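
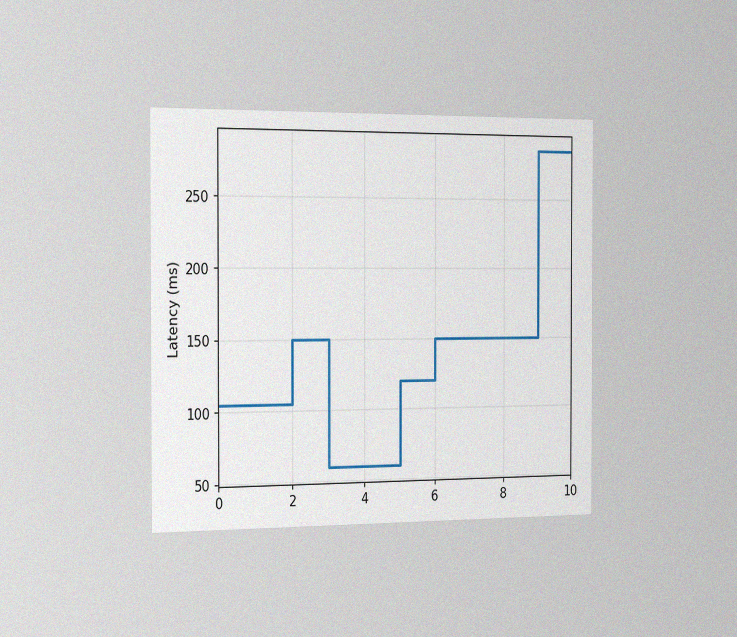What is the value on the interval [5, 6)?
The chart is viewed slightly from the left, with some photo noise. On [5, 6) the step sits at 120ms.

120ms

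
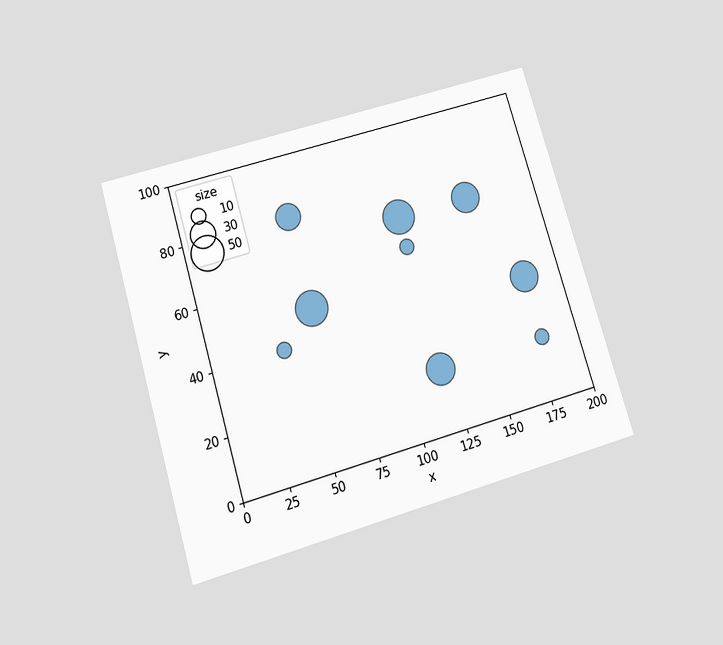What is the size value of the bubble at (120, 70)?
50

The chart is tilted about 17° counter-clockwise and viewed slightly from below. Matching the bubble at (120, 70) against the size legend gives 50.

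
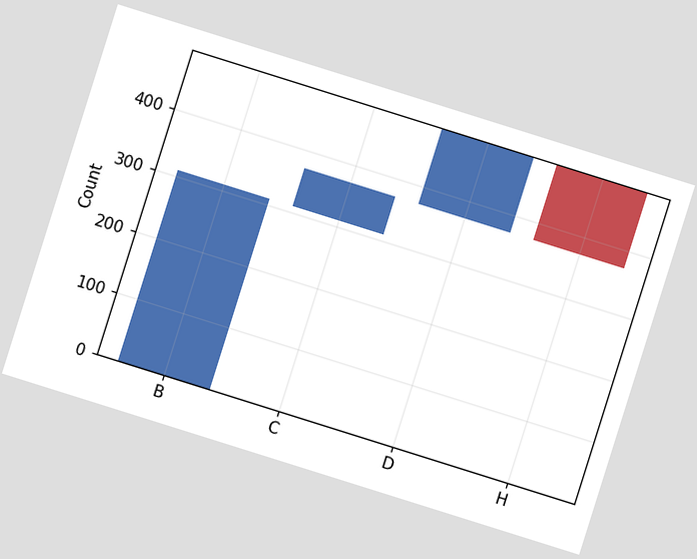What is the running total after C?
372

The chart is tilted about 17° clockwise. After C the running total reaches 372.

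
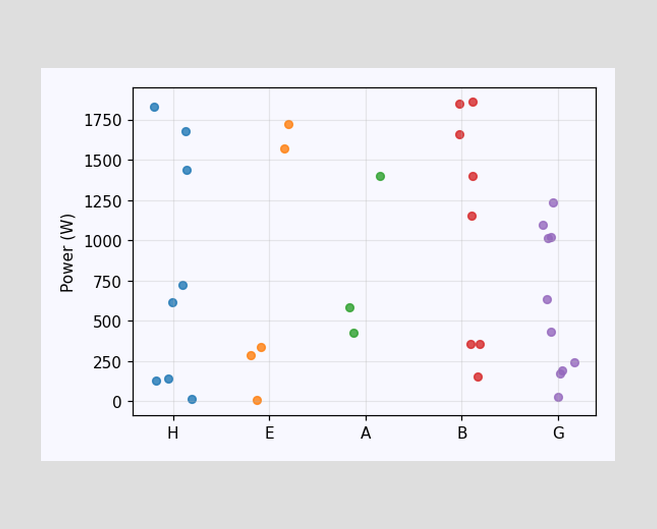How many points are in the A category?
3

Counting the markers in the A column gives 3.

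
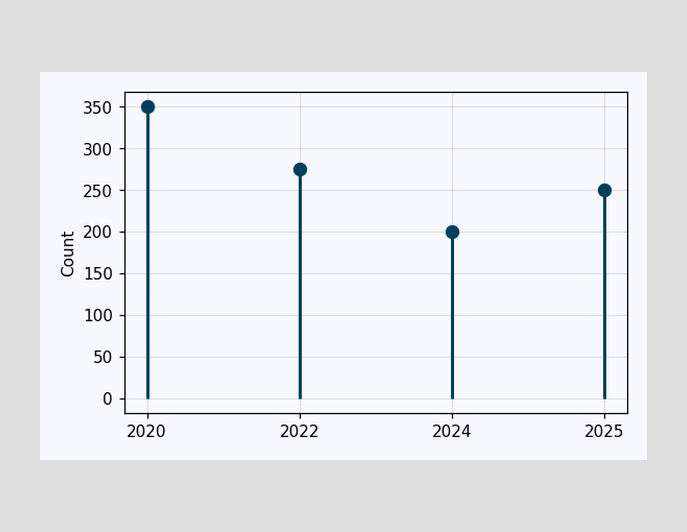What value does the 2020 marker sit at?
350

The 2020 marker sits at 350.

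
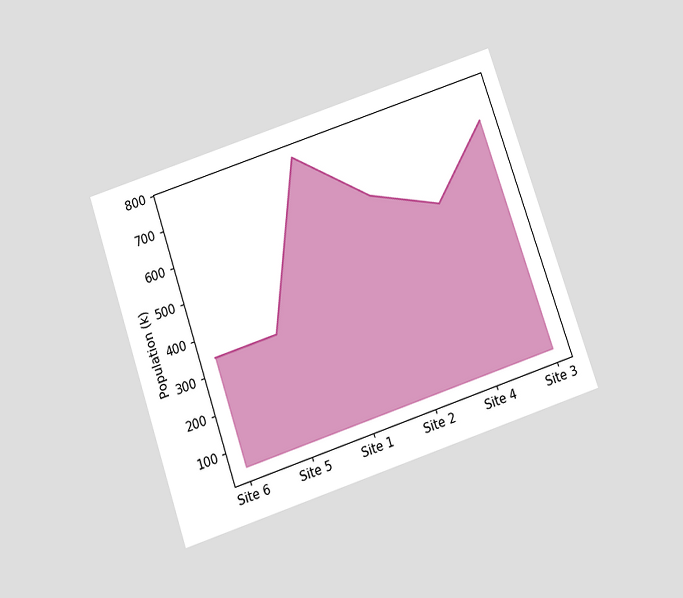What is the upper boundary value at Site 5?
The chart is tilted about 19° counter-clockwise and viewed slightly from below. At Site 5 the upper boundary is at 340k.

340k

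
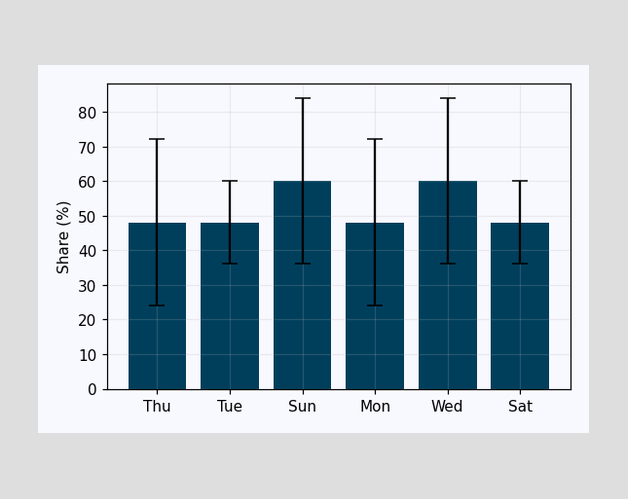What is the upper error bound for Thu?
72%

The Thu bar's upper whisker reaches 72%.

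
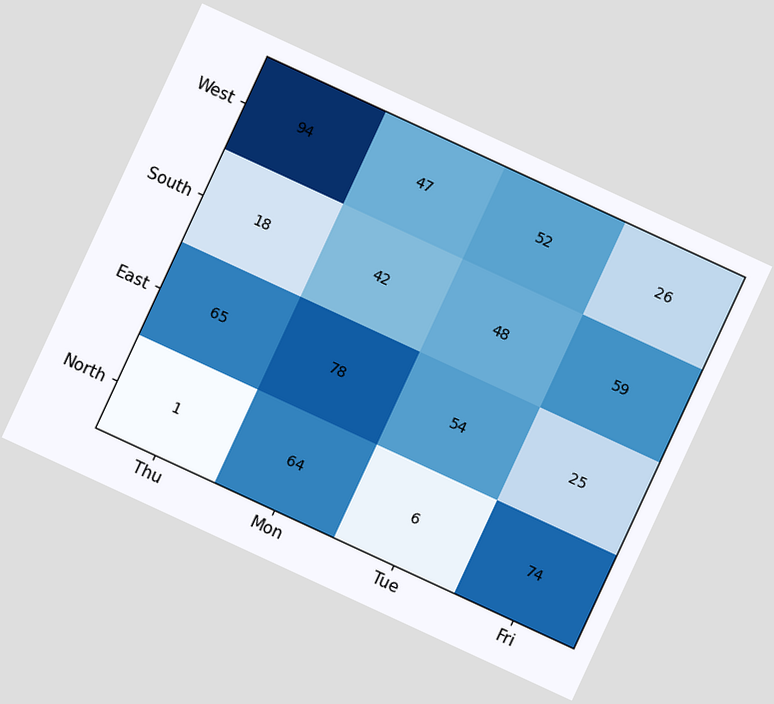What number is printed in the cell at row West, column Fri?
26

The chart is tilted about 25° clockwise. The (West, Fri) cell reads 26.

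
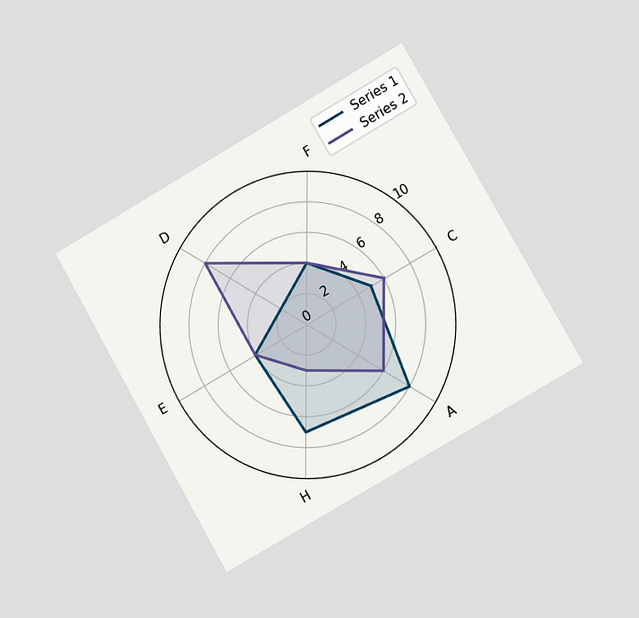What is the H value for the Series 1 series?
7

The chart is tilted about 30° counter-clockwise and viewed slightly from the right. On the H axis, Series 1 reaches 7.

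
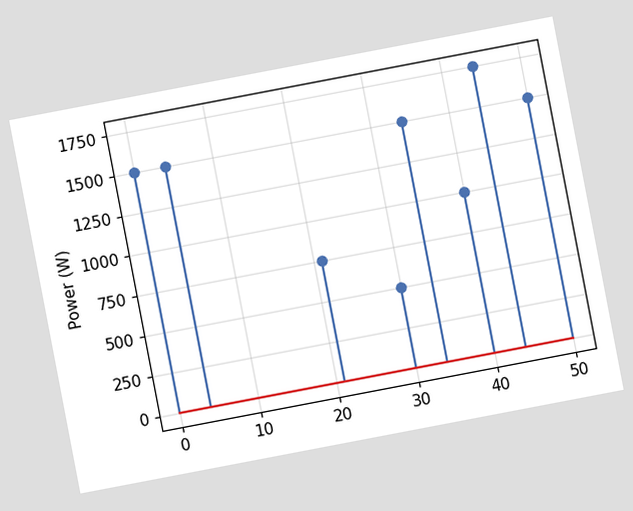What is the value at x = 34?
The chart is tilted about 11° counter-clockwise. The stem at x=34 reaches 1500W.

1500W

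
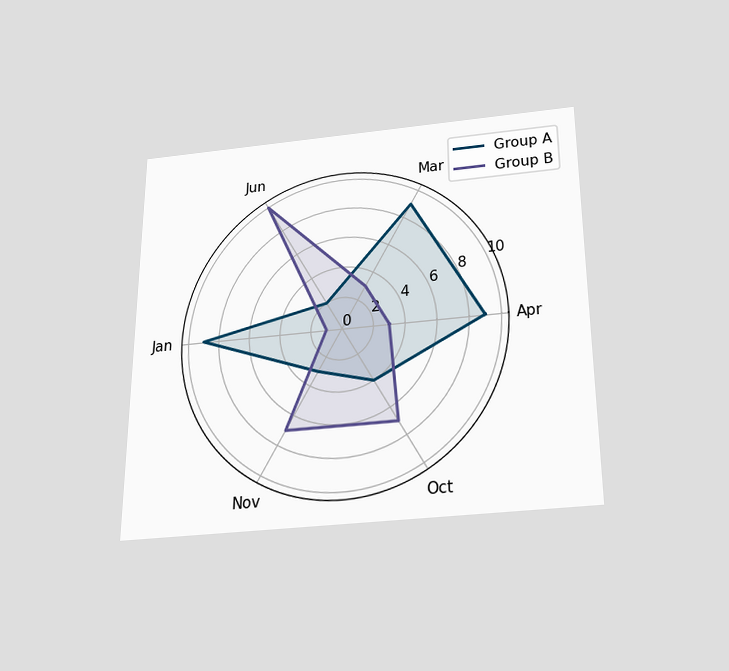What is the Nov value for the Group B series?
7

The chart is viewed slightly from below. On the Nov axis, Group B reaches 7.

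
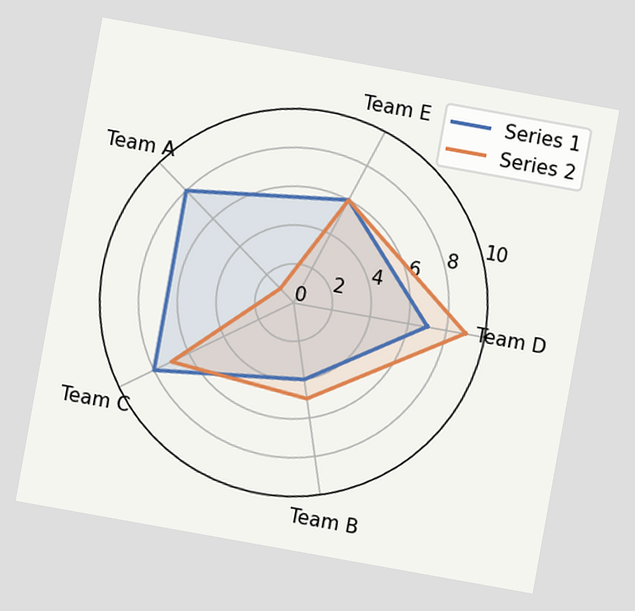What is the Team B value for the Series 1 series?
4

The chart is tilted about 10° clockwise. On the Team B axis, Series 1 reaches 4.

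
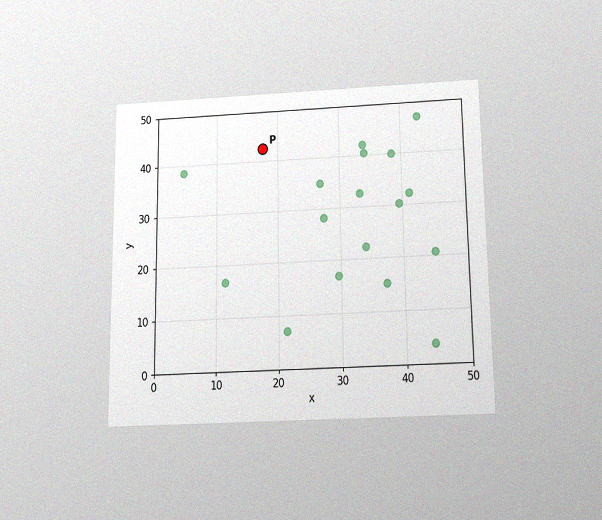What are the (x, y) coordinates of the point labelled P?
The chart is viewed slightly from below, with some photo noise. Following the gridlines from P to each axis, P sits at (17.5, 42.5).

(17.5, 42.5)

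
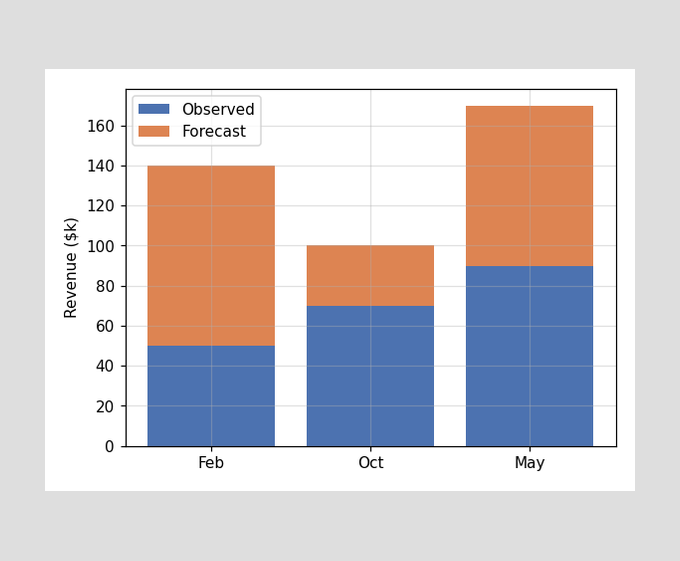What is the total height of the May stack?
$170k

The May stack's top reaches $170k on the y-axis.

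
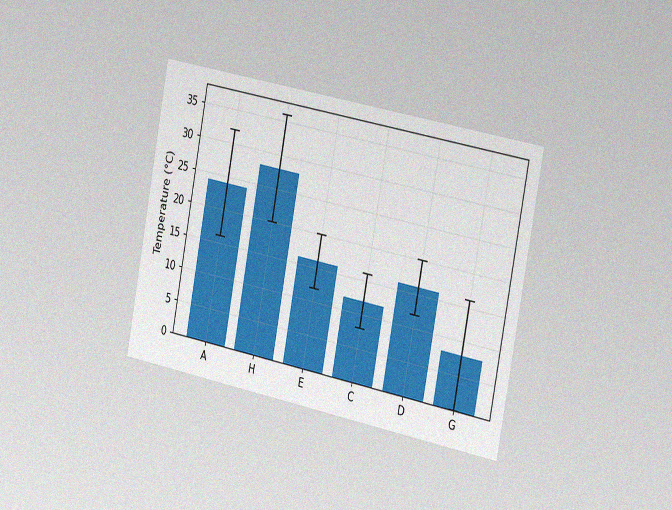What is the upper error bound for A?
The chart is tilted about 11° clockwise and viewed slightly from the right, with some photo noise. The A bar's upper whisker reaches 32°C.

32°C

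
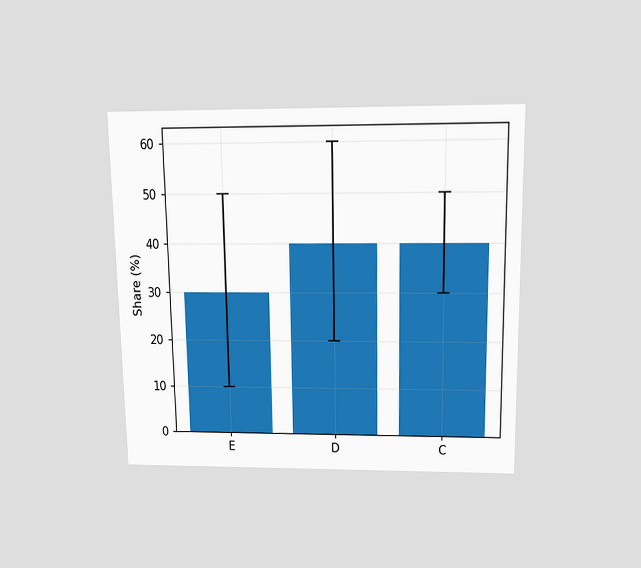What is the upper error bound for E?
The chart is viewed slightly from above. The E bar's upper whisker reaches 50%.

50%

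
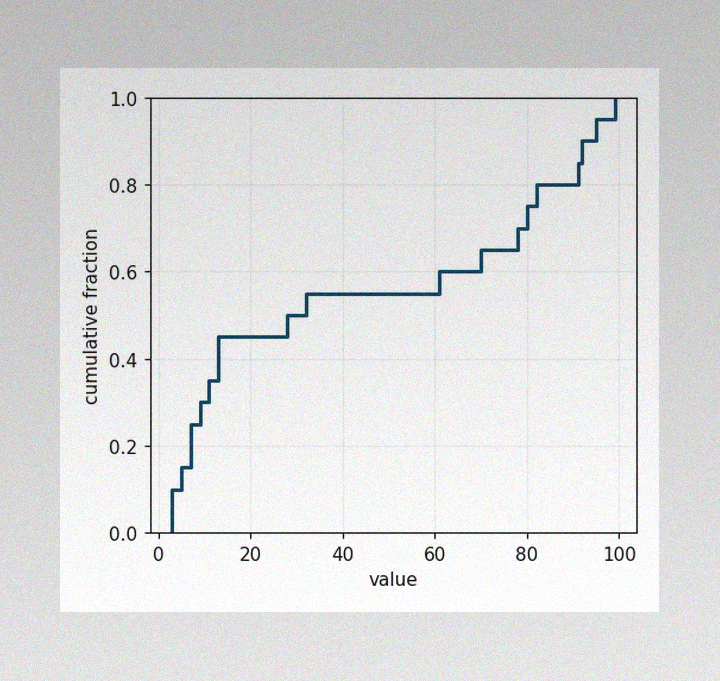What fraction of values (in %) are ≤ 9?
The image has some photo noise and uneven lighting. At x=9 the ECDF step is at 30%.

30%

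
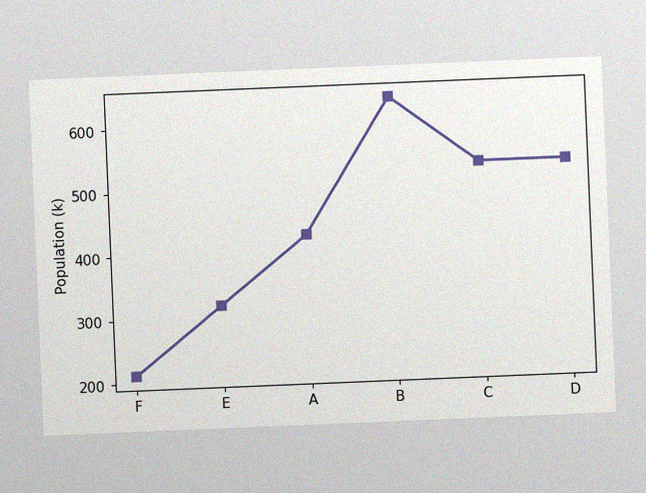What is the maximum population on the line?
636k

The chart is tilted about 2° counter-clockwise, with some photo noise. The highest point is at B, and reading across to the y-axis gives 636k.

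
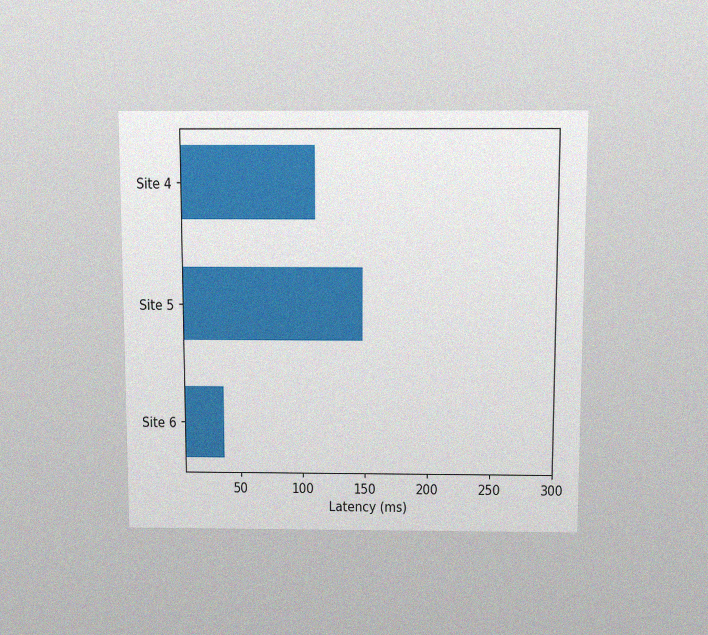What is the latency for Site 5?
The chart is viewed slightly from above, with some photo noise. Reading along the chart's x-axis, the Site 5 bar reaches 148ms.

148ms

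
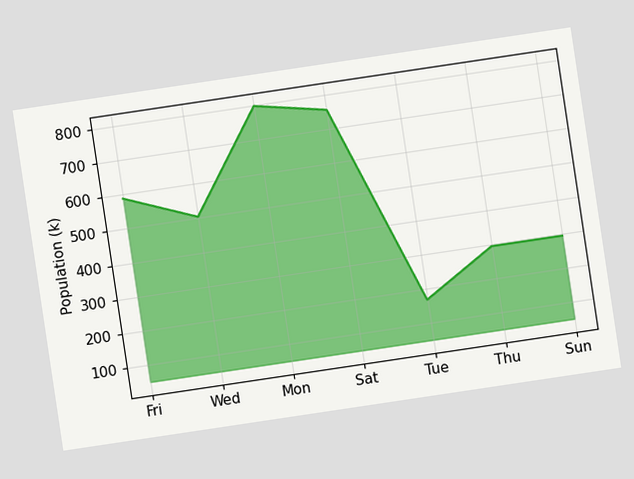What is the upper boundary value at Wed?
The chart is tilted about 8° counter-clockwise. At Wed the upper boundary is at 504k.

504k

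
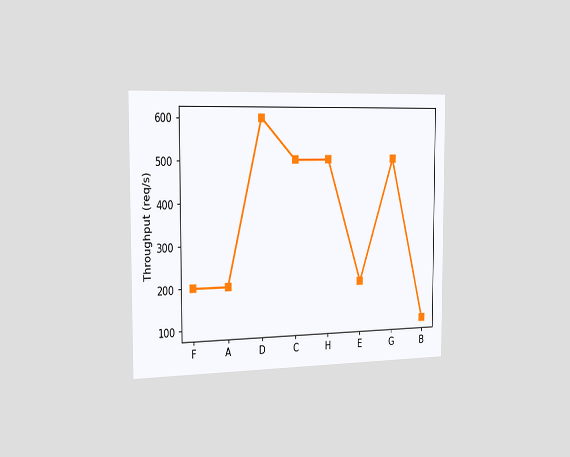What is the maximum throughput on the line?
The chart is viewed slightly from the left. The highest point is at D, and reading across to the y-axis gives 600req/s.

600req/s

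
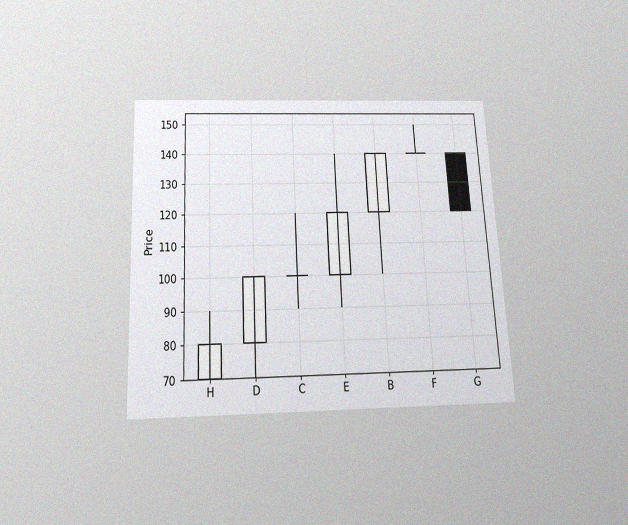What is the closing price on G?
120

The chart is tilted about 3° counter-clockwise and viewed slightly from below, with some photo noise. The G candle closes at 120.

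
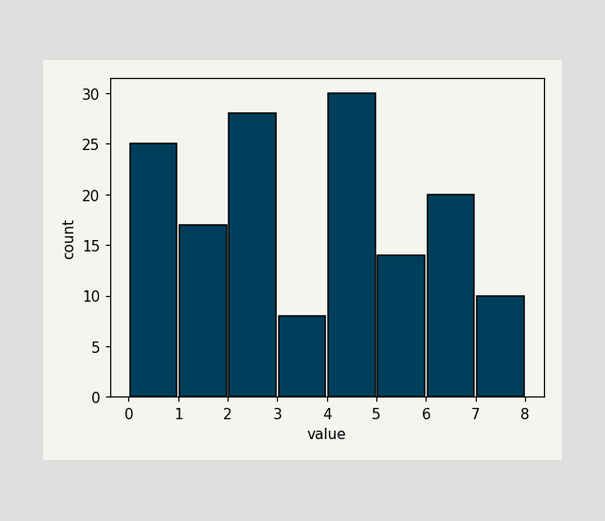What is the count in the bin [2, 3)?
The [2, 3) bin has height 28.

28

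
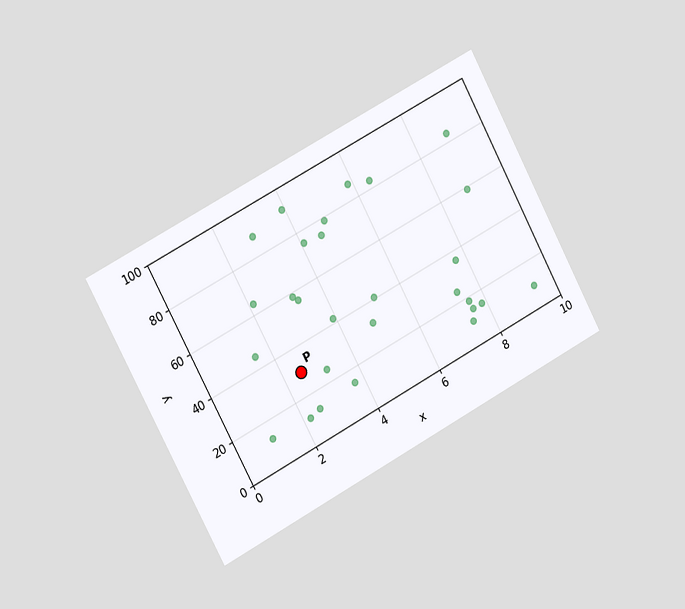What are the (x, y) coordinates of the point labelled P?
The chart is tilted about 28° counter-clockwise and viewed slightly from the left. Following the gridlines from P to each axis, P sits at (2.5, 30).

(2.5, 30)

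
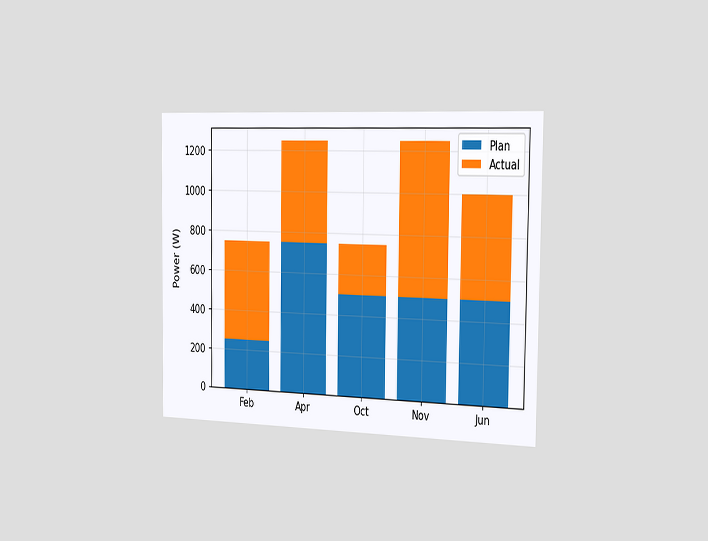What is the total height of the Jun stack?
1000W

The chart is viewed slightly from the right. The Jun stack's top reaches 1000W on the y-axis.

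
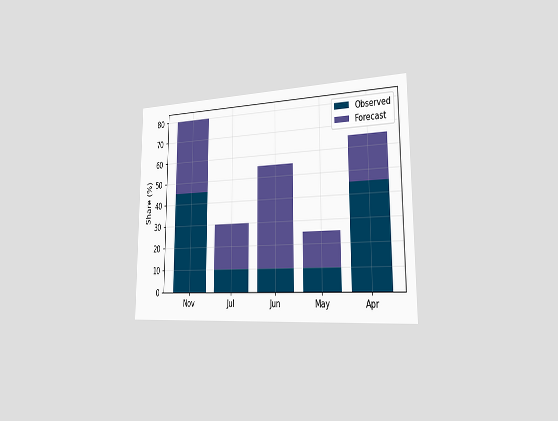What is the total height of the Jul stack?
30%

The chart is viewed slightly from the right. The Jul stack's top reaches 30% on the y-axis.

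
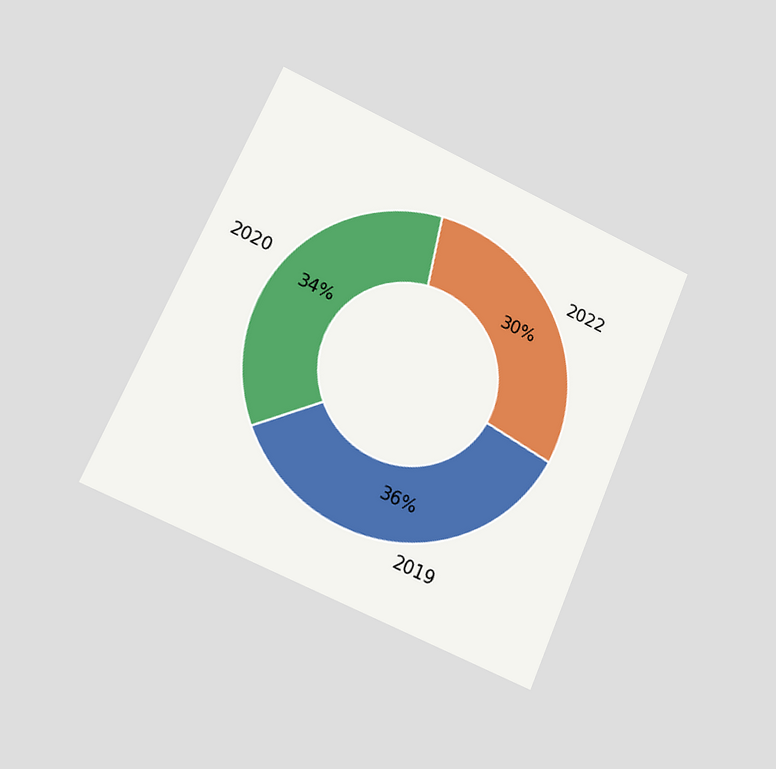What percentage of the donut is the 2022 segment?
The chart is tilted about 23° clockwise and viewed at a slight angle. The 2022 segment takes up 30% of the ring.

30%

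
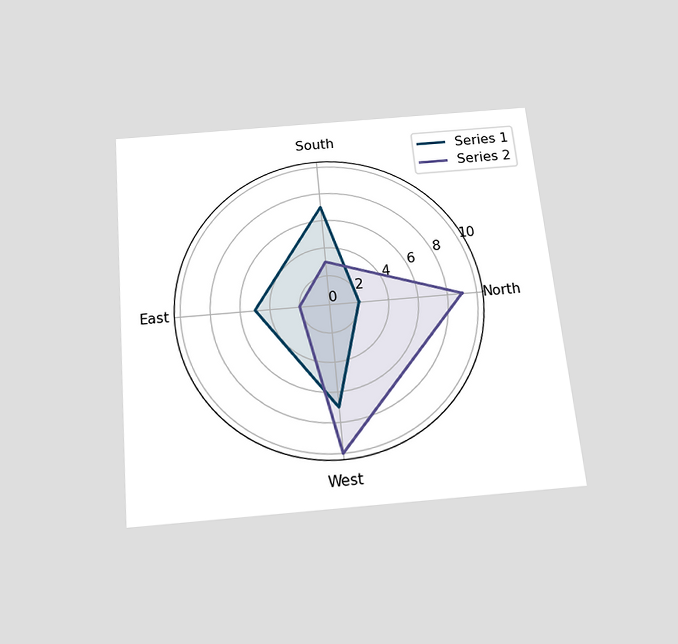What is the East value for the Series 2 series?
The chart is tilted about 5° counter-clockwise and viewed slightly from below. On the East axis, Series 2 reaches 2.

2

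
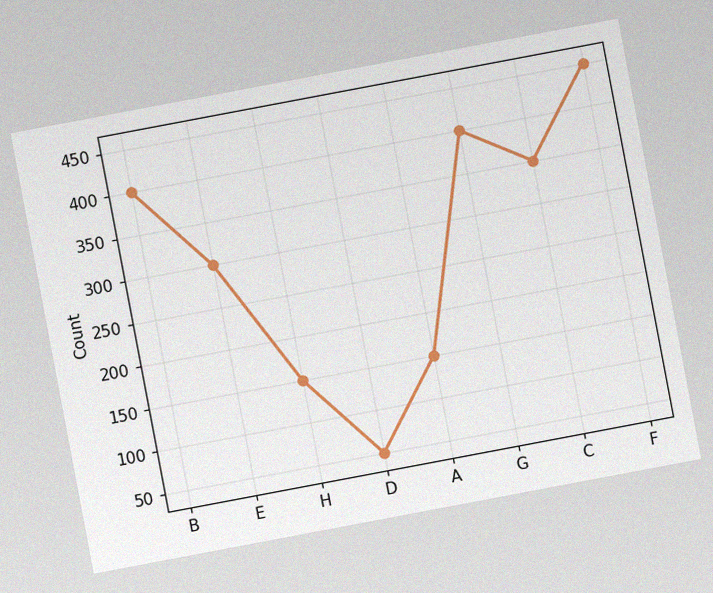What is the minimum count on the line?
50

The chart is tilted about 11° counter-clockwise, with some photo noise. The lowest point is at D, and reading across to the y-axis gives 50.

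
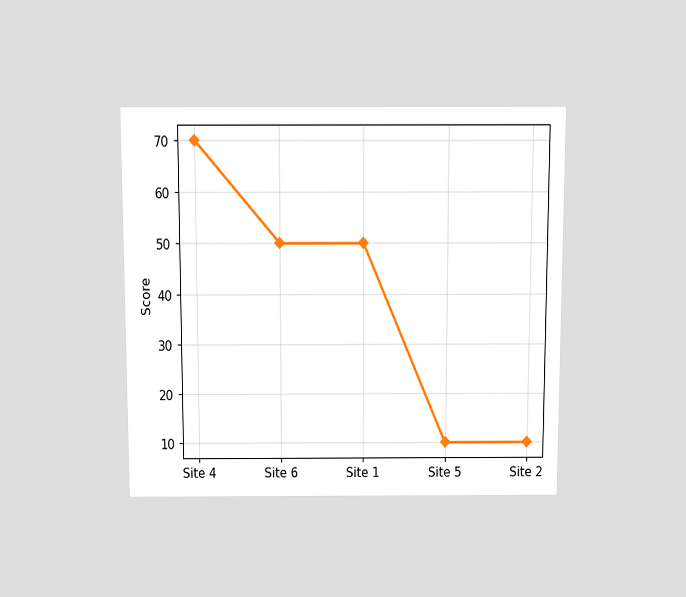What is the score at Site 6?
The chart is viewed slightly from above. At Site 6, the line is at 50.

50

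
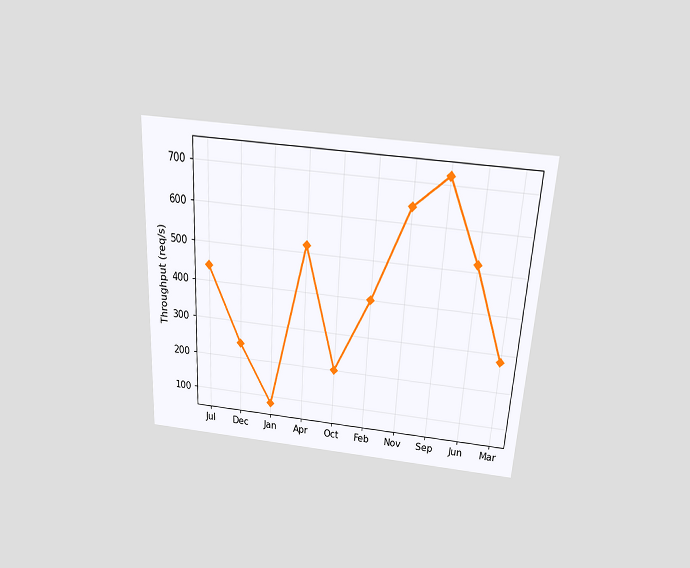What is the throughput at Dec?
The chart is tilted about 3° clockwise and viewed slightly from above. At Dec, the line is at 240req/s.

240req/s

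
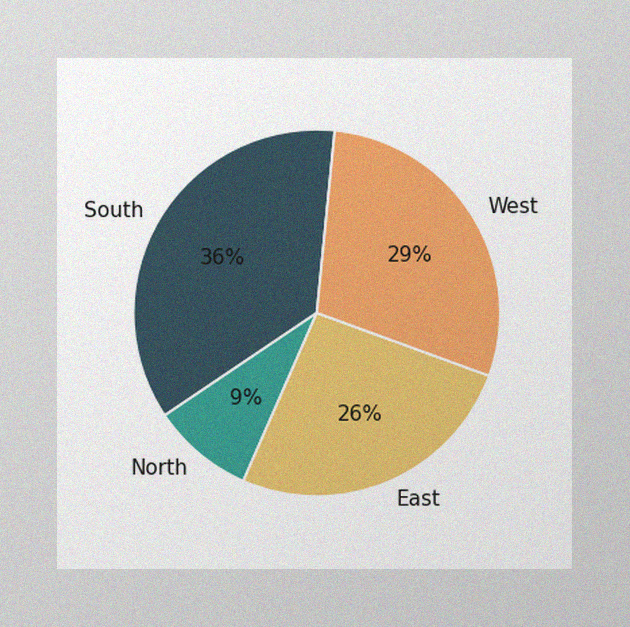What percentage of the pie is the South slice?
36%

The image has some photo noise and uneven lighting. The South slice takes up 36% of the pie.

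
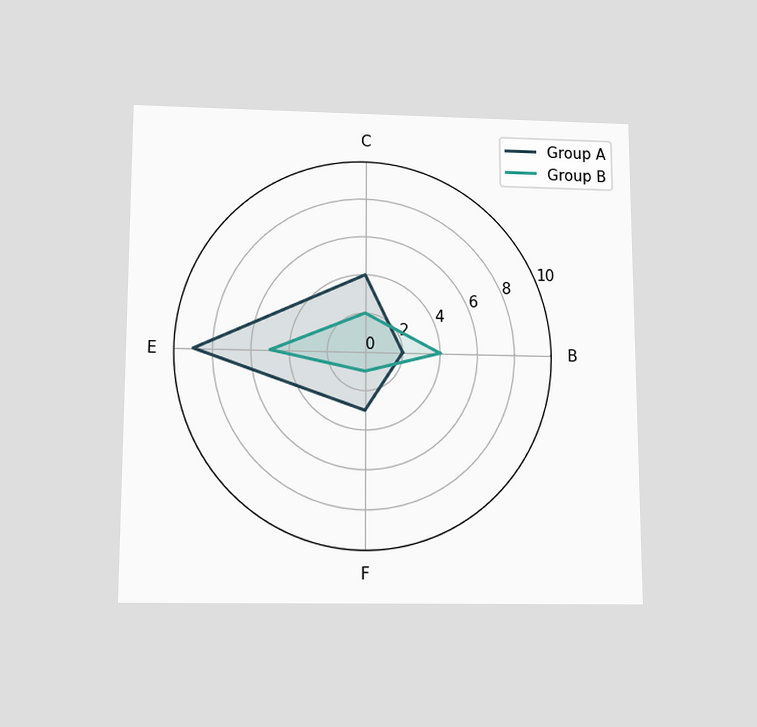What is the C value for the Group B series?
The chart is viewed slightly from below. On the C axis, Group B reaches 2.

2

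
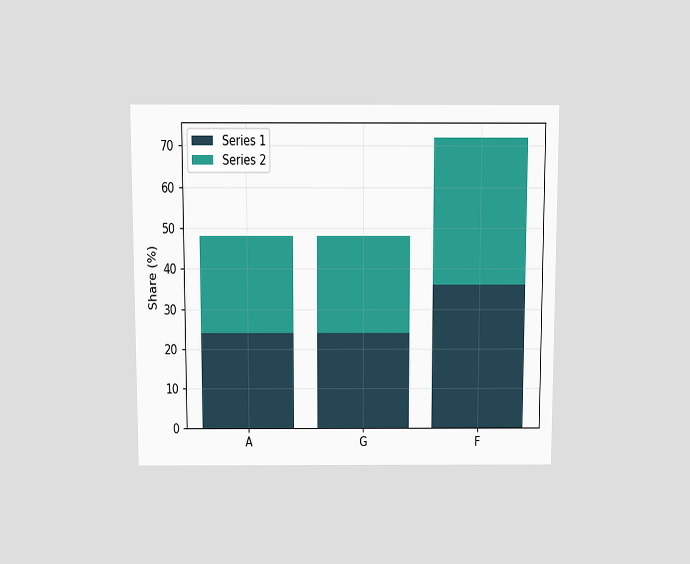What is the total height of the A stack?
The chart is viewed slightly from above. The A stack's top reaches 48% on the y-axis.

48%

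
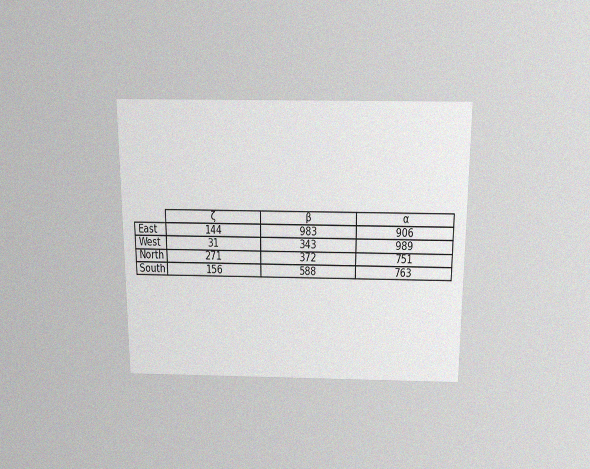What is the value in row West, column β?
The chart is viewed slightly from above, with some photo noise. The (West, β) cell reads 343.

343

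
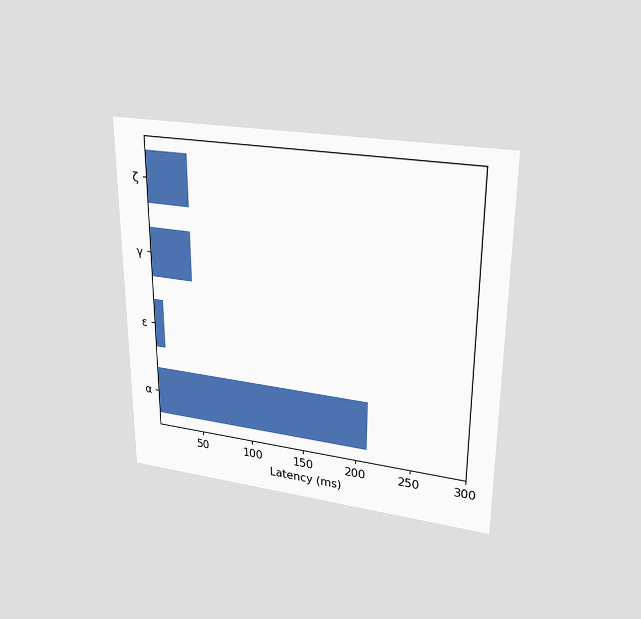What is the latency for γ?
The chart is viewed slightly from above. Reading along the chart's x-axis, the γ bar reaches 45ms.

45ms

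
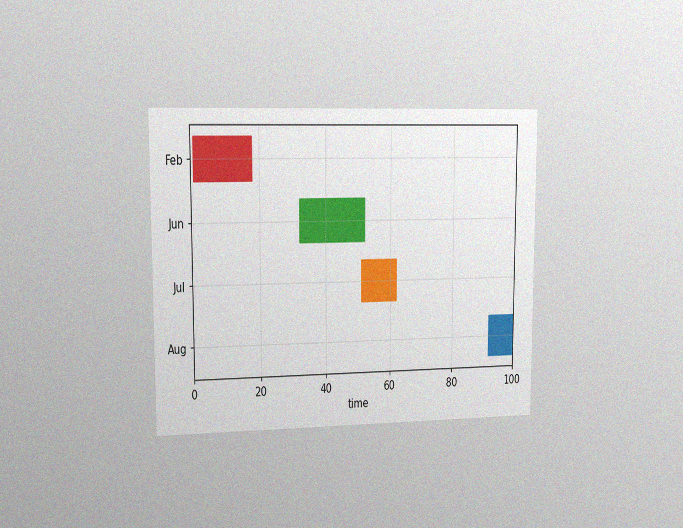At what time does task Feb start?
The chart is viewed slightly from the left, with some photo noise. The Feb bar begins at t=1.

1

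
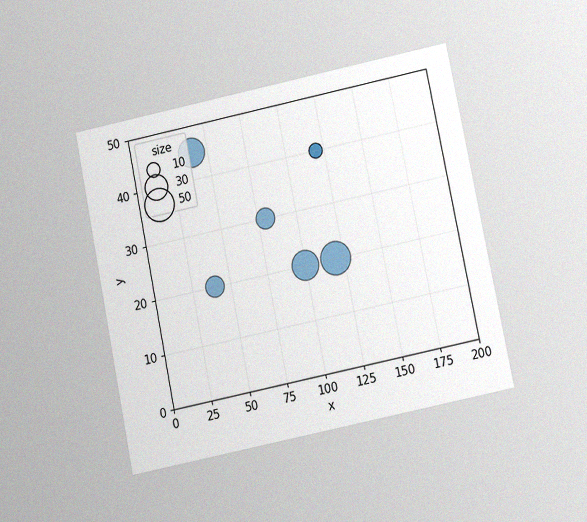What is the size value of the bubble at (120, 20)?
50

The chart is tilted about 12° counter-clockwise and viewed at a slight angle, with some photo noise. Matching the bubble at (120, 20) against the size legend gives 50.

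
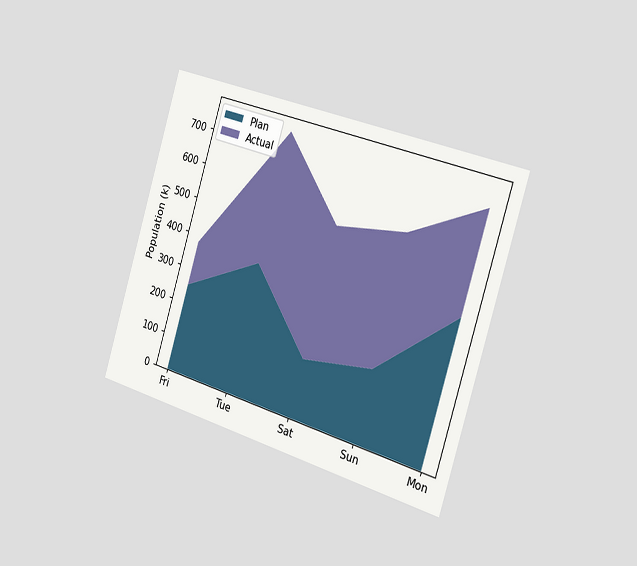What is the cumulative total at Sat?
546k

The chart is tilted about 17° clockwise and viewed slightly from the right. The stacked total at Sat reaches 546k.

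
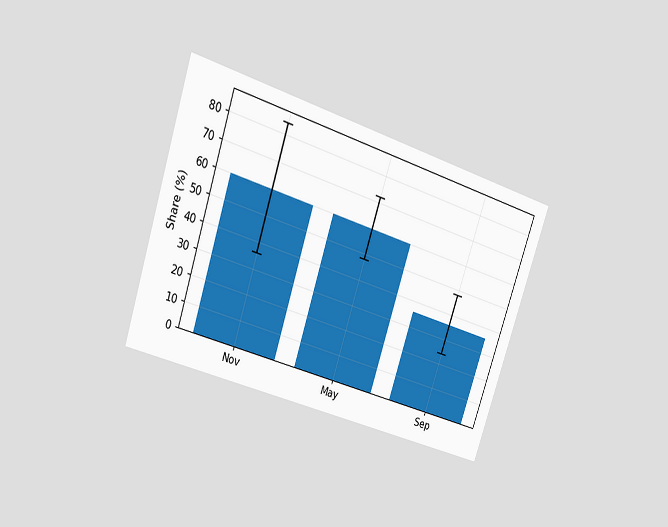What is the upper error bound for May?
72%

The chart is tilted about 18° clockwise and viewed at a slight angle. The May bar's upper whisker reaches 72%.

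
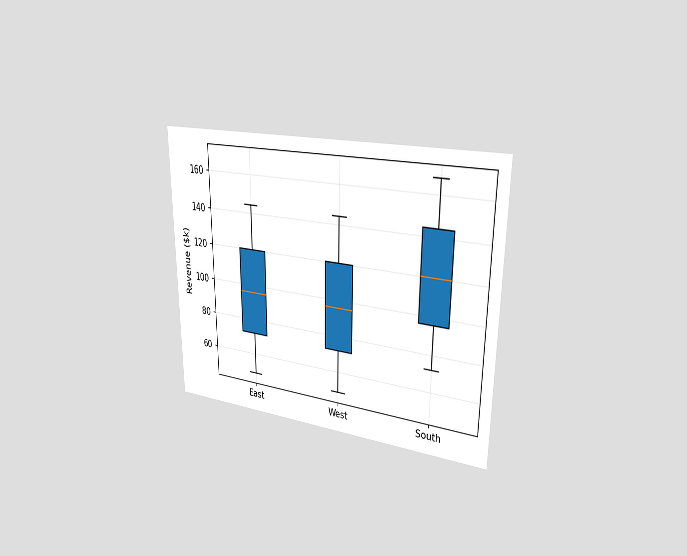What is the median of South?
The chart is viewed slightly from the right. The median line in the South box sits at $120k.

$120k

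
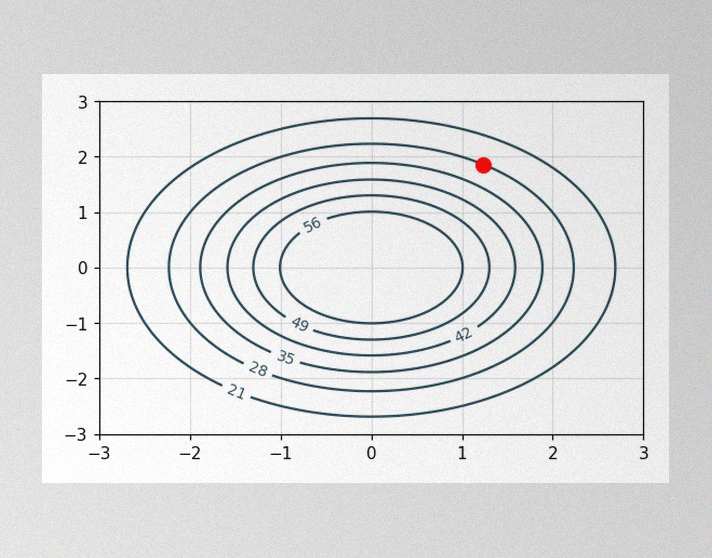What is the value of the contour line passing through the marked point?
The image has some photo noise and uneven lighting. The marked point sits on the contour labelled 28.

28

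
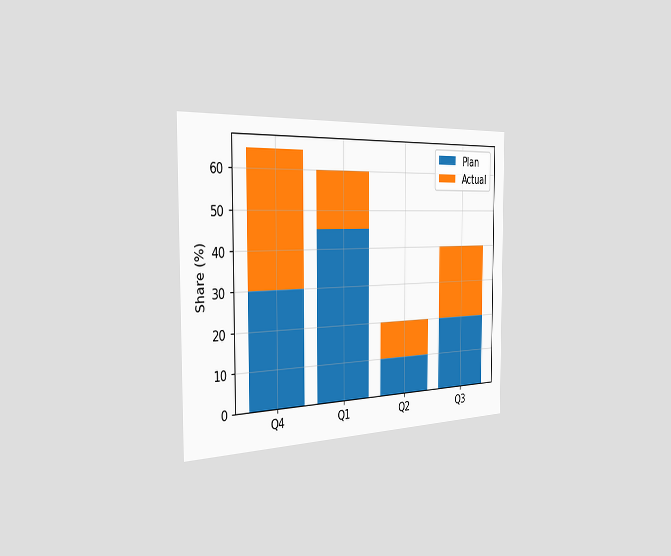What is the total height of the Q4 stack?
65%

The chart is viewed slightly from the left. The Q4 stack's top reaches 65% on the y-axis.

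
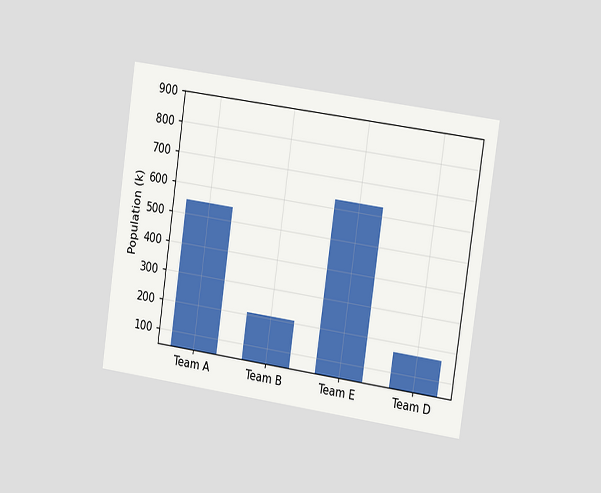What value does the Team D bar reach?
The chart is tilted about 8° clockwise and viewed slightly from the right. Reading along the chart's y-axis, the Team D bar reaches 168k.

168k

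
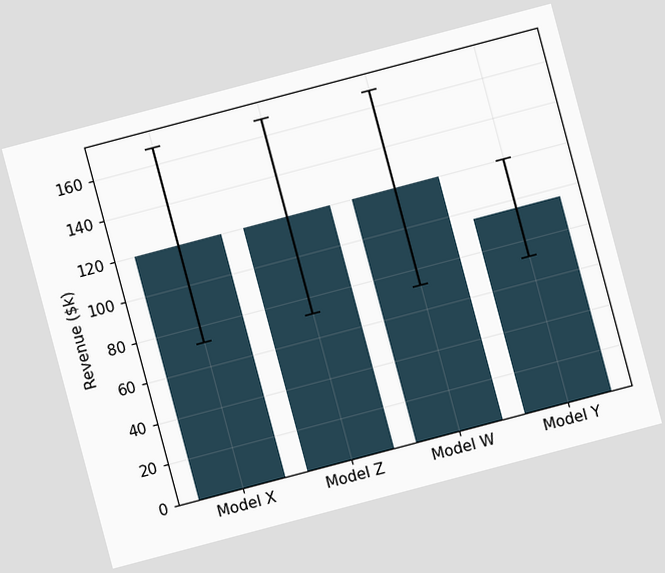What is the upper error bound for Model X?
The chart is tilted about 15° counter-clockwise. The Model X bar's upper whisker reaches $168k.

$168k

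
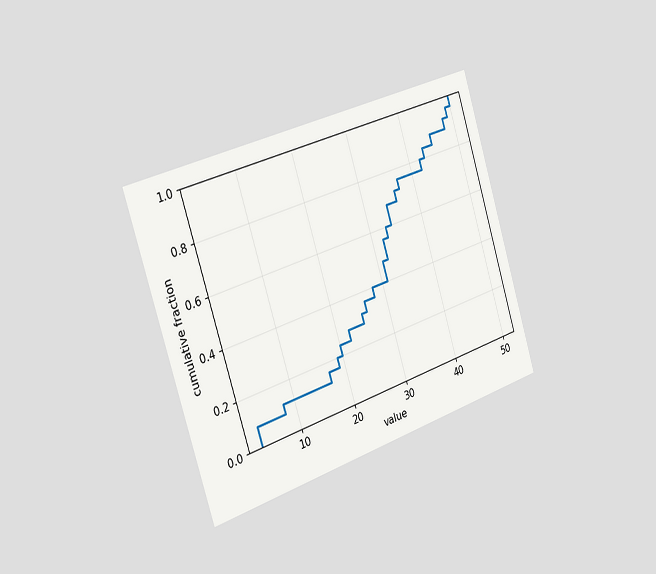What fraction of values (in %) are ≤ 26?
The chart is tilted about 18° counter-clockwise and viewed slightly from the left. At x=26 the ECDF step is at 36%.

36%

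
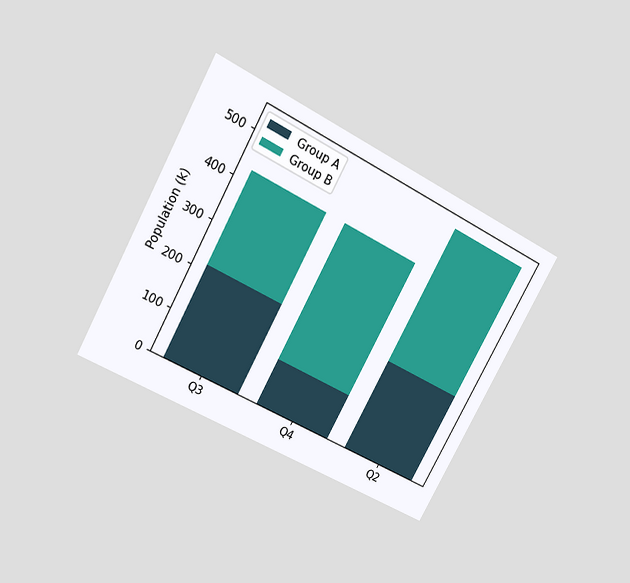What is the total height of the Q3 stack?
424k

The chart is tilted about 28° clockwise and viewed at a slight angle. The Q3 stack's top reaches 424k on the y-axis.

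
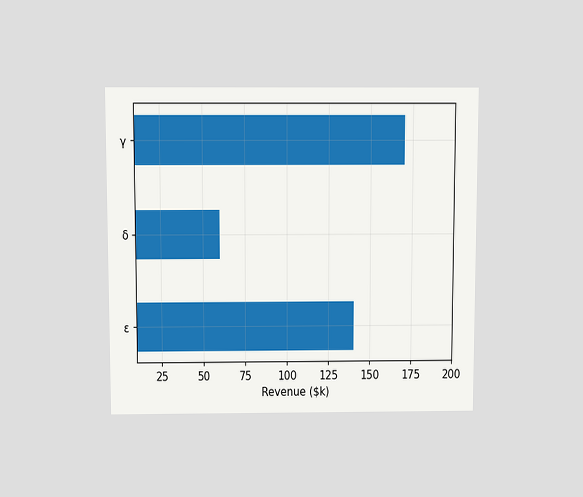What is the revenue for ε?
The chart is viewed slightly from above. Reading along the chart's x-axis, the ε bar reaches $140k.

$140k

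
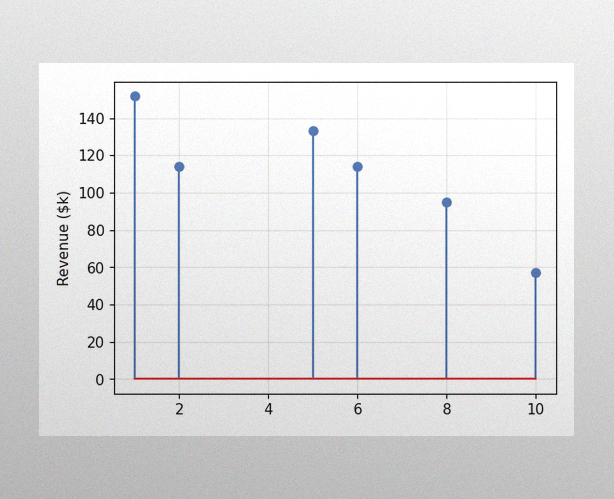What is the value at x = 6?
$114k

The image has some photo noise and uneven lighting. The stem at x=6 reaches $114k.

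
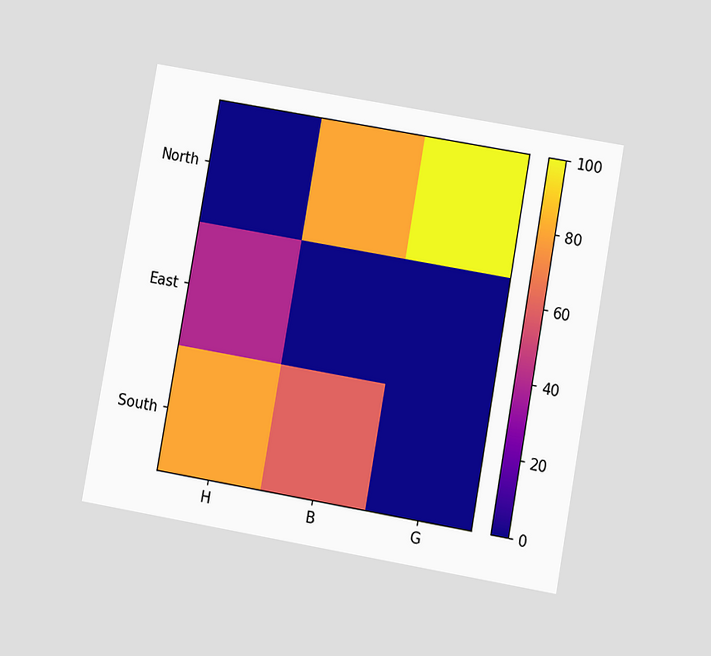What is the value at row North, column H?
The chart is tilted about 10° clockwise and viewed at a slight angle. Matching cell (North, H) against the colorbar gives 0.

0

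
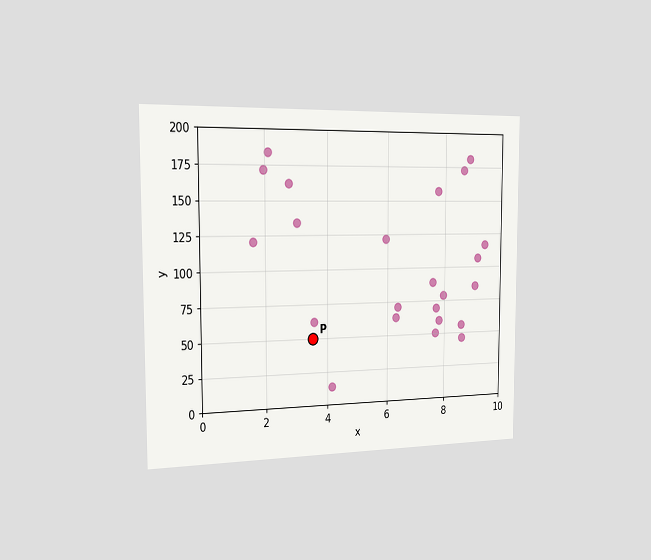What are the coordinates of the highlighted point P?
(3.5, 50)

The chart is viewed slightly from the left. Following the gridlines from P to each axis, P sits at (3.5, 50).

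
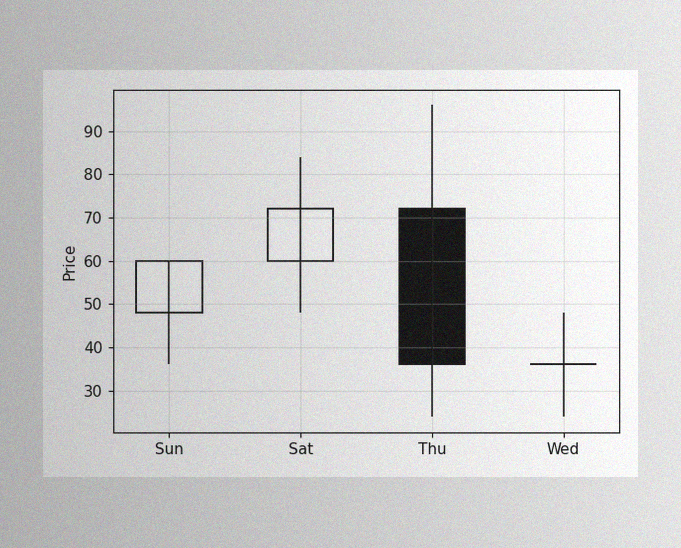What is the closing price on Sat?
The image has some photo noise and uneven lighting. The Sat candle closes at 72.

72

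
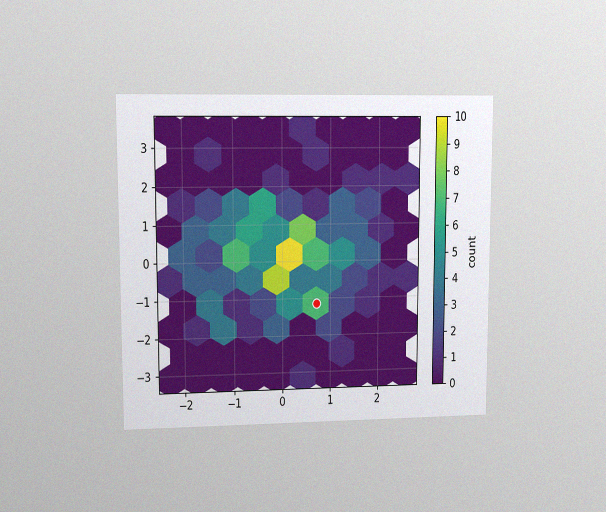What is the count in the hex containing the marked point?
The chart is viewed at a slight angle, with some photo noise. The marked hex reads 7 on the colorbar.

7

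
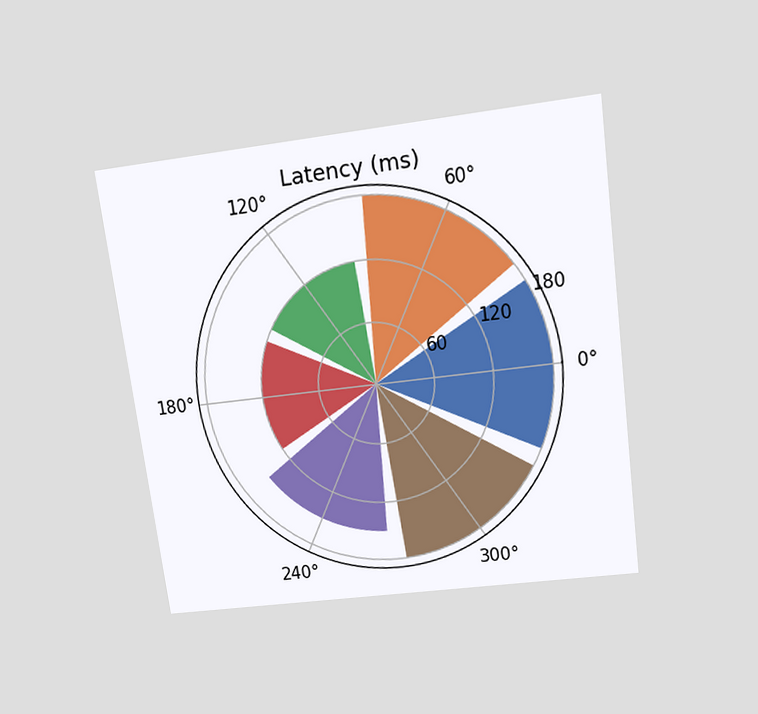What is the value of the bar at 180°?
The chart is tilted about 8° counter-clockwise and viewed slightly from above. The bar at 180° reaches 120ms on the radial axis.

120ms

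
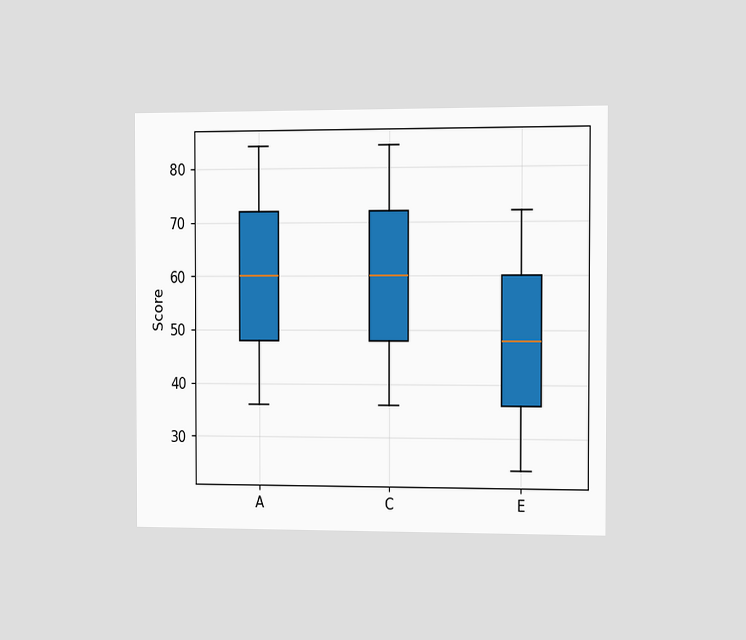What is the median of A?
The chart is viewed at a slight angle. The median line in the A box sits at 60.

60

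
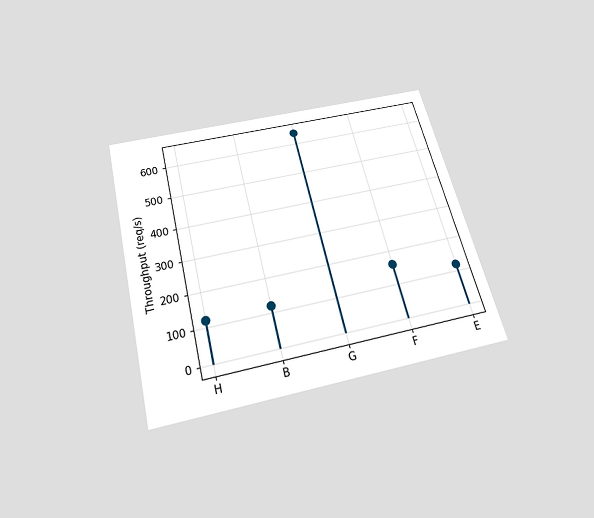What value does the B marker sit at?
120req/s

The chart is tilted about 14° counter-clockwise and viewed slightly from below. The B marker sits at 120req/s.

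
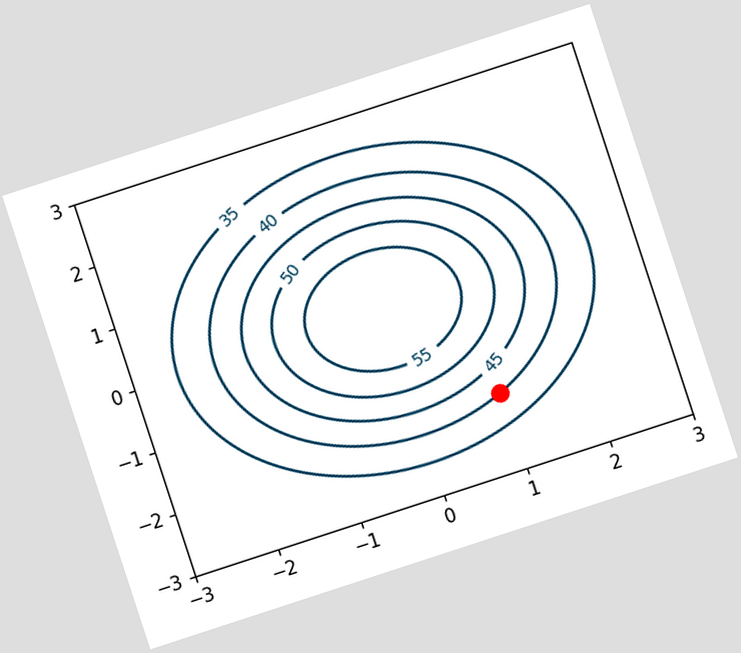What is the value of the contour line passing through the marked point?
40

The chart is tilted about 18° counter-clockwise. The marked point sits on the contour labelled 40.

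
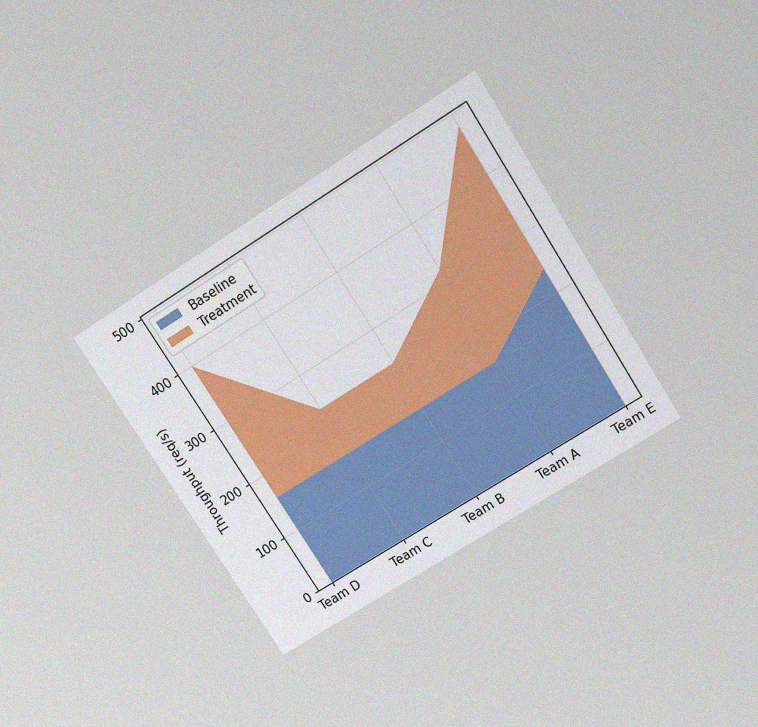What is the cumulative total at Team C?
240req/s

The chart is tilted about 33° counter-clockwise and viewed slightly from above, with some photo noise. The stacked total at Team C reaches 240req/s.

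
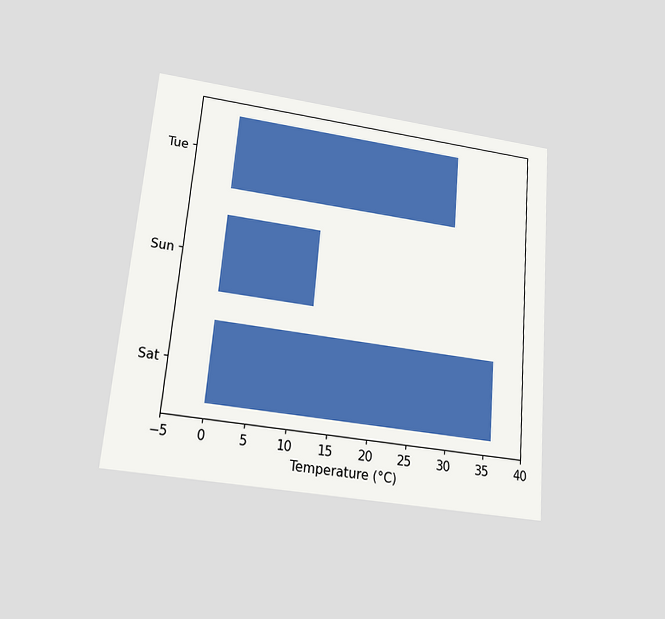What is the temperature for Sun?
12°C

The chart is tilted about 5° clockwise and viewed slightly from below. Reading along the chart's x-axis, the Sun bar reaches 12°C.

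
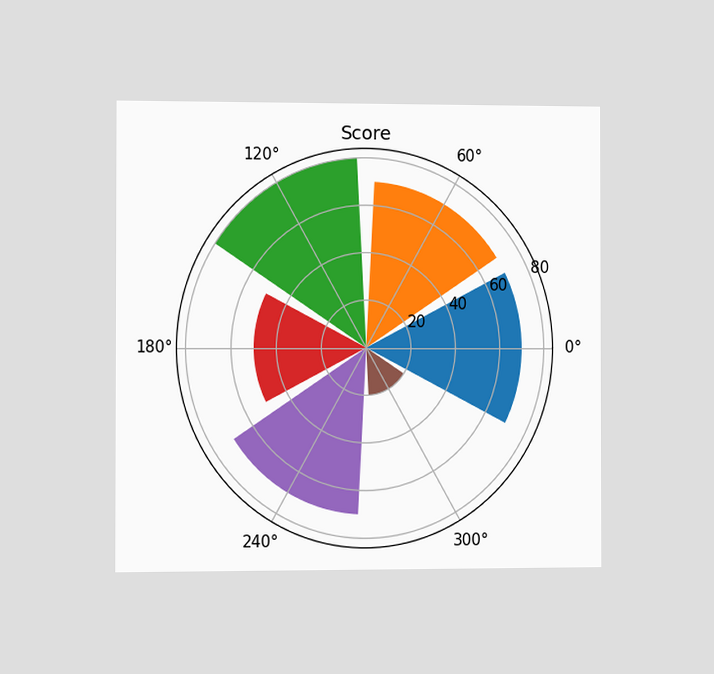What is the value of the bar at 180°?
50

The chart is viewed slightly from the left. The bar at 180° reaches 50 on the radial axis.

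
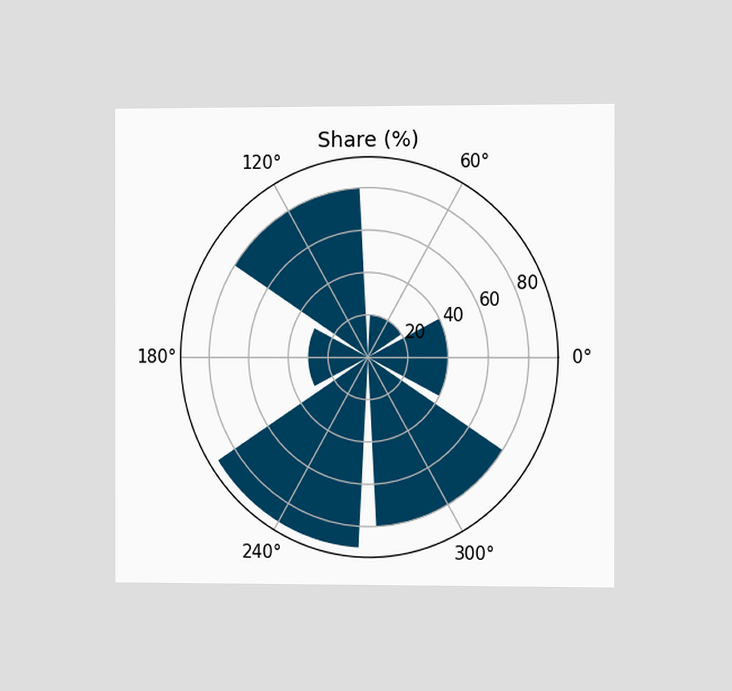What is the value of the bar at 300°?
80%

The chart is viewed slightly from the right. The bar at 300° reaches 80% on the radial axis.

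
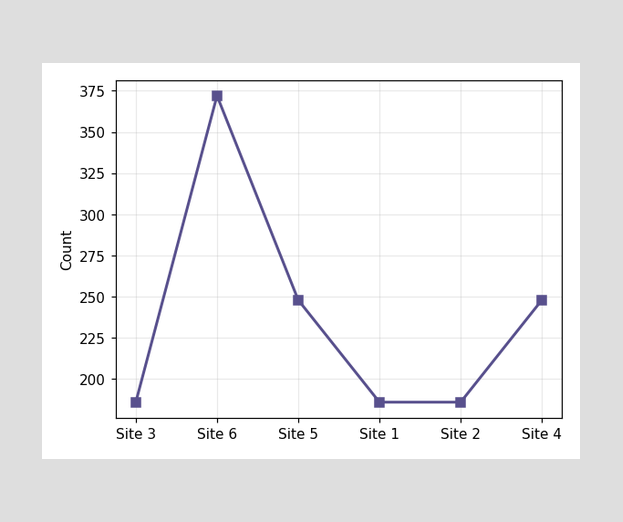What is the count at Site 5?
248

At Site 5, the line is at 248.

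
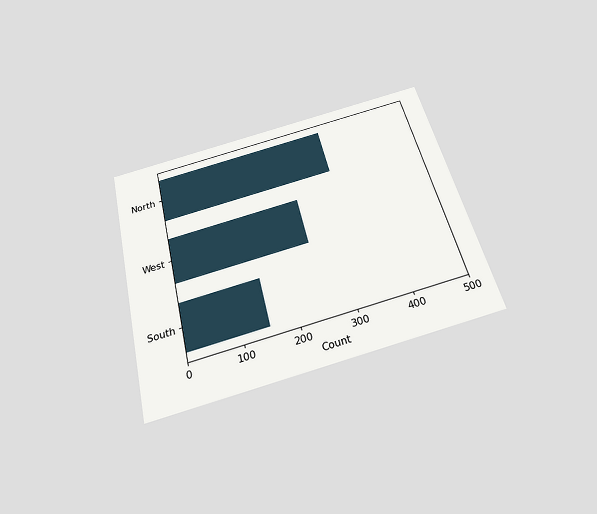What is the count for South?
150

The chart is tilted about 14° counter-clockwise and viewed slightly from below. Reading along the chart's x-axis, the South bar reaches 150.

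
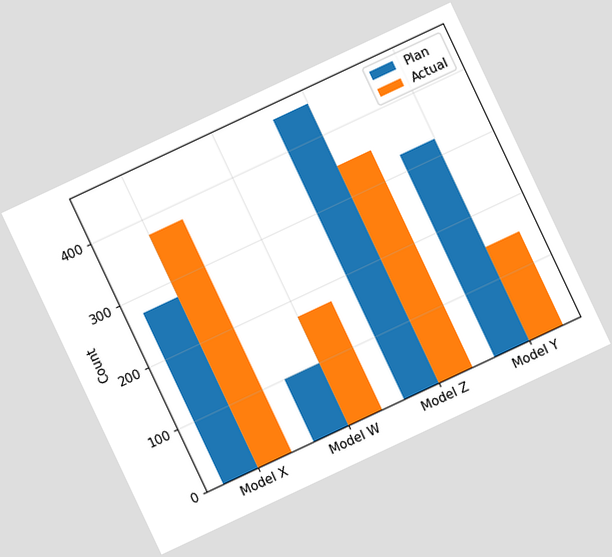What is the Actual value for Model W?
175

The chart is tilted about 25° counter-clockwise. The Actual bar at Model W reaches 175 on the y-axis.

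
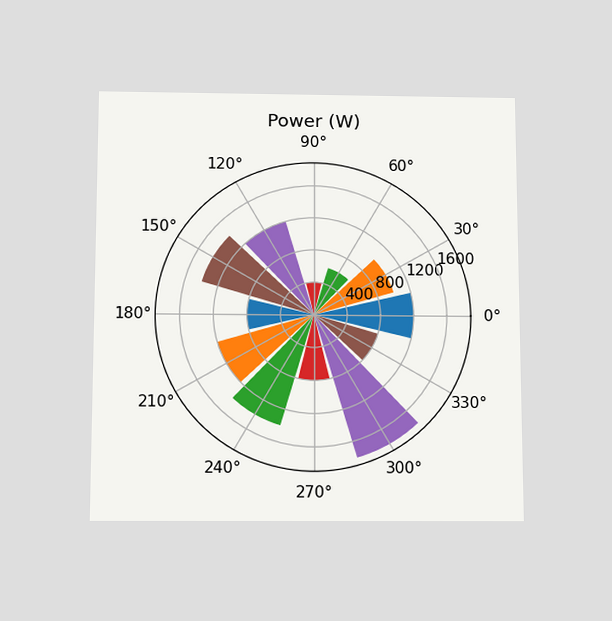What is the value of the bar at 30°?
1000W

The chart is viewed slightly from below. The bar at 30° reaches 1000W on the radial axis.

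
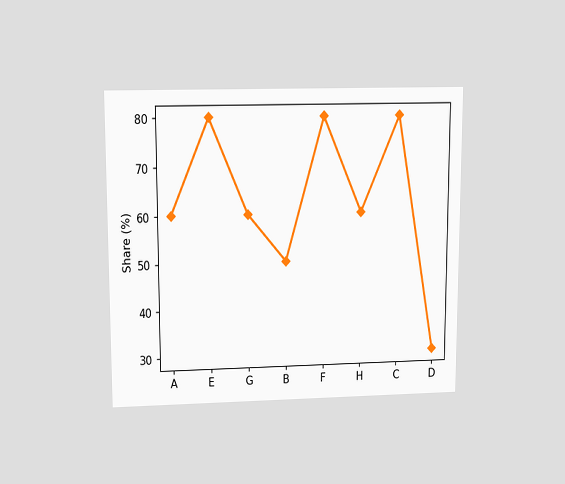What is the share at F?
80%

The chart is viewed slightly from above. At F, the line is at 80%.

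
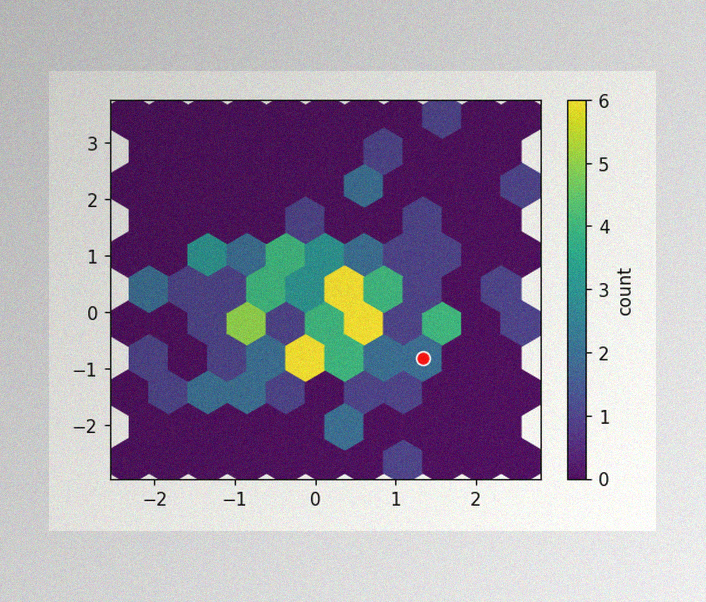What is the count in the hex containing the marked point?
The image has some photo noise and uneven lighting. The marked hex reads 2 on the colorbar.

2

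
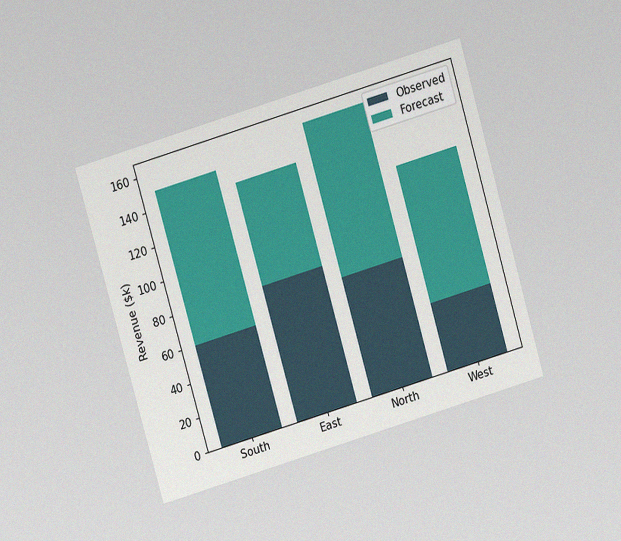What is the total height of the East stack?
$140k

The chart is tilted about 16° counter-clockwise and viewed slightly from above, with some photo noise. The East stack's top reaches $140k on the y-axis.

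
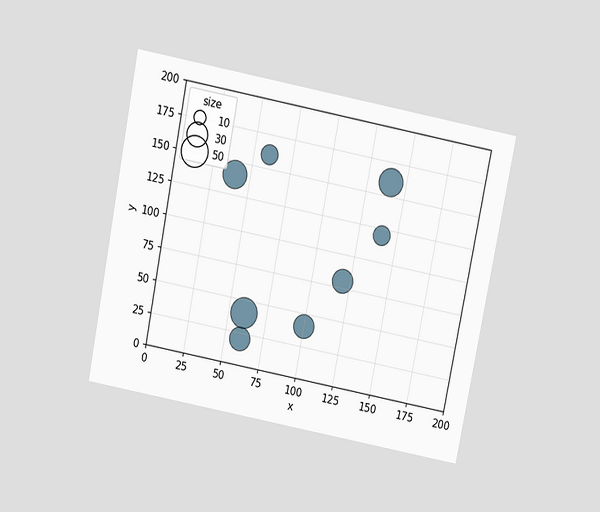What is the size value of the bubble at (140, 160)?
40

The chart is tilted about 11° clockwise and viewed slightly from above. Matching the bubble at (140, 160) against the size legend gives 40.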